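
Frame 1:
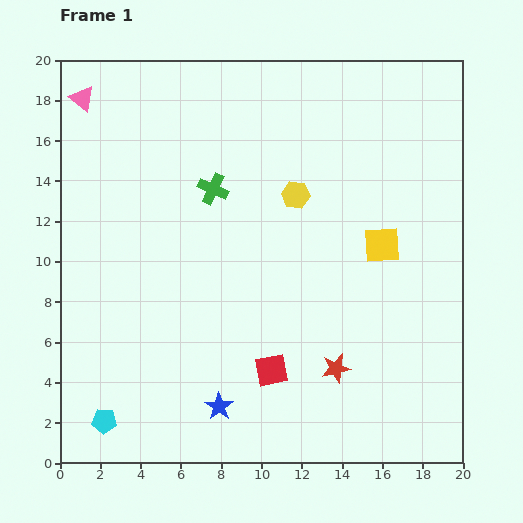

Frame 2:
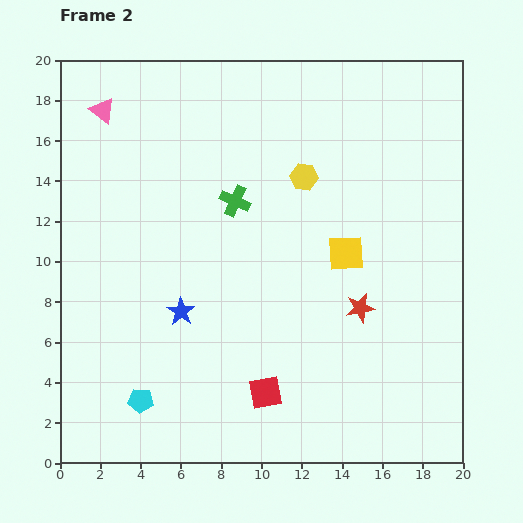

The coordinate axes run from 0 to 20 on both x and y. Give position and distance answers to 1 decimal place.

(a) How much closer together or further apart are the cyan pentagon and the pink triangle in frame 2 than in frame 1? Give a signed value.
-1.5

Distance in frame 1: 16.0. Distance in frame 2: 14.5.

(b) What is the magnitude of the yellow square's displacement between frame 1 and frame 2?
1.8

The yellow square moved from (16.0, 10.8) to (14.2, 10.4), a distance of √(1.8² + 0.4²) ≈ 1.8.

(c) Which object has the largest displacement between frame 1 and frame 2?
the blue star

(moved 5.1; next 3.2)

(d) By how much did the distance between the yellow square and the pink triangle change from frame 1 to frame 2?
-2.6

Distance in frame 1: 16.6. Distance in frame 2: 14.0.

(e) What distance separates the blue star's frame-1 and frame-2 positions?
5.1

The blue star moved from (7.9, 2.8) to (6.0, 7.5), a distance of √(1.9² + 4.7²) ≈ 5.1.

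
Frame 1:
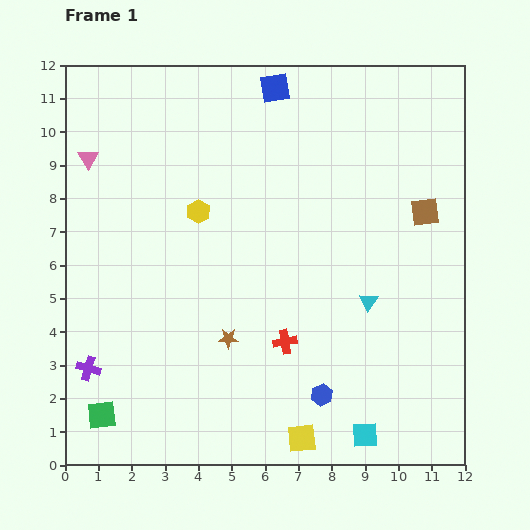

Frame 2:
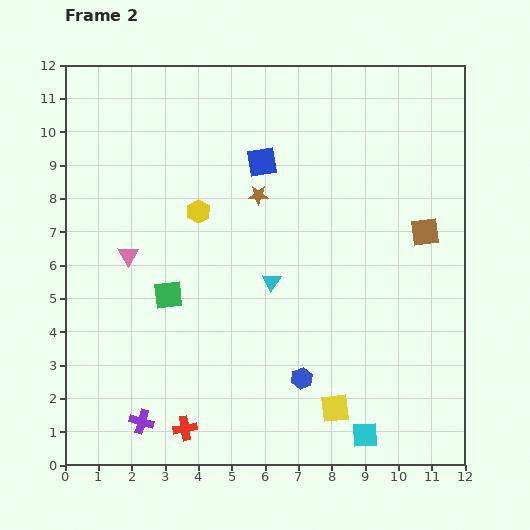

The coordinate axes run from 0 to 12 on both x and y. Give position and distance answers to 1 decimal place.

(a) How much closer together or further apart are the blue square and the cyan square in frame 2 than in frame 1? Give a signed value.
-1.9

Distance in frame 1: 10.7. Distance in frame 2: 8.8.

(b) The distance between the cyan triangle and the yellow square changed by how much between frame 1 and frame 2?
-0.4

Distance in frame 1: 4.6. Distance in frame 2: 4.2.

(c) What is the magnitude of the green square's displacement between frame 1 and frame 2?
4.1

The green square moved from (1.1, 1.5) to (3.1, 5.1), a distance of √(2.0² + 3.6²) ≈ 4.1.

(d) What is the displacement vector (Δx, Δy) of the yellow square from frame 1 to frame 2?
(1.0, 0.9)

The yellow square was at (7.1, 0.8) in frame 1 and (8.1, 1.7) in frame 2.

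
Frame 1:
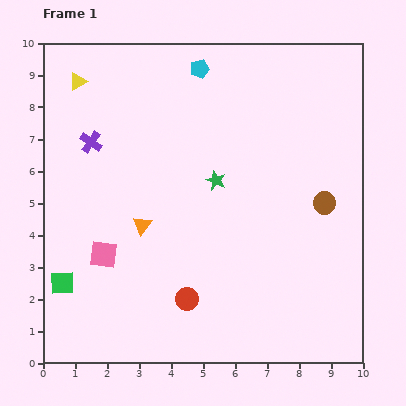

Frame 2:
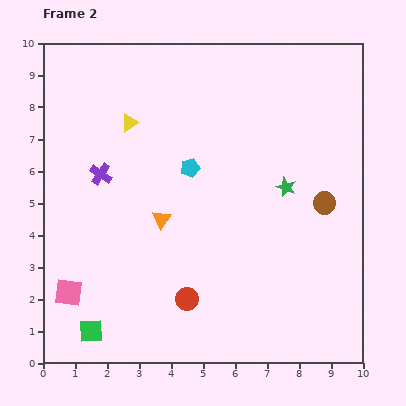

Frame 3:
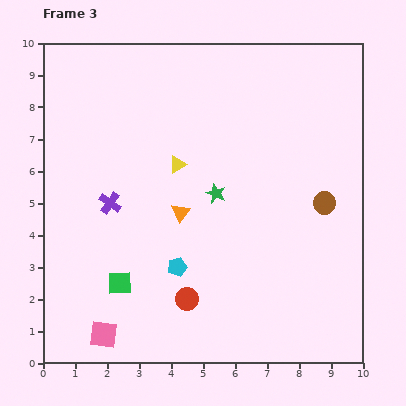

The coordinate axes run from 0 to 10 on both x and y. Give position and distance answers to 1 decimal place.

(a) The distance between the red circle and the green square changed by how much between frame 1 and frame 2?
-0.7

Distance in frame 1: 3.9. Distance in frame 2: 3.2.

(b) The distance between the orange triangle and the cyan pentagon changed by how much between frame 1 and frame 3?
-3.5

Distance in frame 1: 5.2. Distance in frame 3: 1.7.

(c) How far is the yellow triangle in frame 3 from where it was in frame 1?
4.0

The yellow triangle moved from (1.1, 8.8) to (4.2, 6.2), a distance of √(3.1² + 2.6²) ≈ 4.0.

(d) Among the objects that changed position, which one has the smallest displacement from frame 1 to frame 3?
the green star

(moved 0.4)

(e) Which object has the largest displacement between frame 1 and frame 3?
the cyan pentagon

(moved 6.2; next 4.0)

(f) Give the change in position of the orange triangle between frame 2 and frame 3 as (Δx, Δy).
(0.6, 0.2)

The orange triangle was at (3.7, 4.5) in frame 2 and (4.3, 4.7) in frame 3.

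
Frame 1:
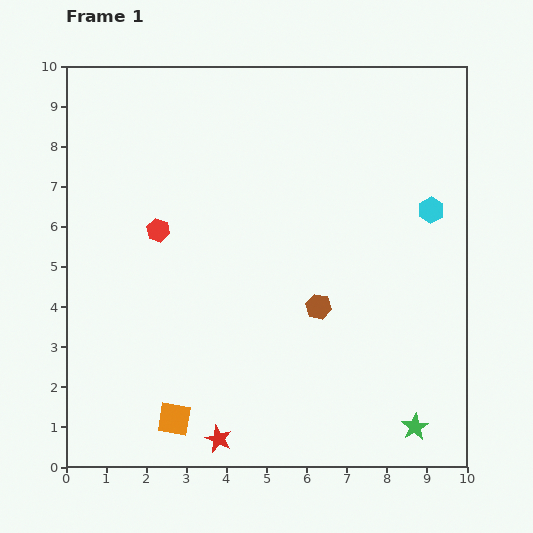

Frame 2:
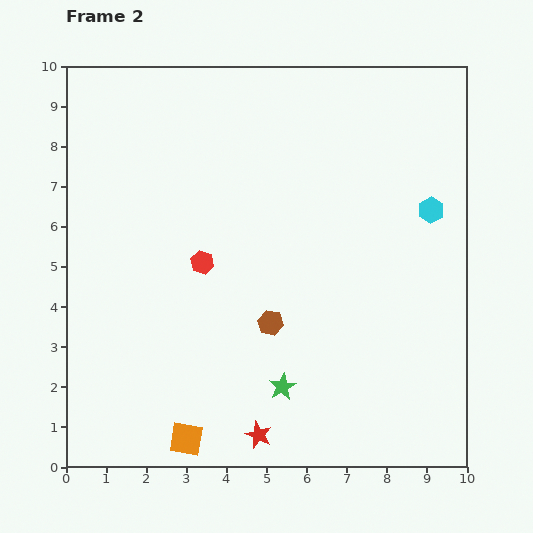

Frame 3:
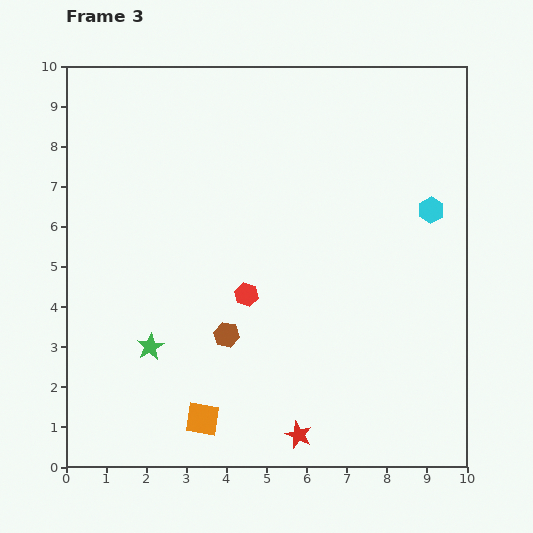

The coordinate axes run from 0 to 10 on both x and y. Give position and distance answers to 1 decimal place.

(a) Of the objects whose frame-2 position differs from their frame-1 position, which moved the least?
the orange square

(moved 0.6)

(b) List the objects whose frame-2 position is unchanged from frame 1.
the cyan hexagon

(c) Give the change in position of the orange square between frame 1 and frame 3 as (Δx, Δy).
(0.7, 0.0)

The orange square was at (2.7, 1.2) in frame 1 and (3.4, 1.2) in frame 3.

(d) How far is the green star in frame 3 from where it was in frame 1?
6.9

The green star moved from (8.7, 1.0) to (2.1, 3.0), a distance of √(6.6² + 2.0²) ≈ 6.9.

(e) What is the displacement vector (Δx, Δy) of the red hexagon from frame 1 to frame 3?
(2.2, -1.6)

The red hexagon was at (2.3, 5.9) in frame 1 and (4.5, 4.3) in frame 3.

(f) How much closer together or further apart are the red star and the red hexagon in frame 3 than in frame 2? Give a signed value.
-0.8

Distance in frame 2: 4.5. Distance in frame 3: 3.7.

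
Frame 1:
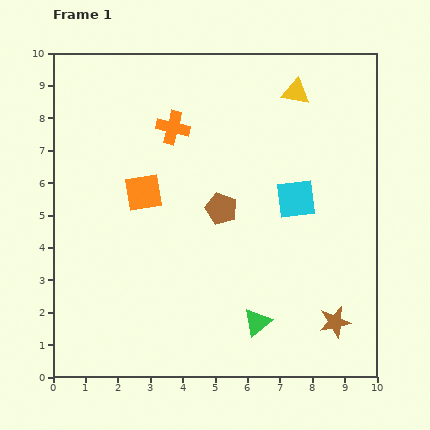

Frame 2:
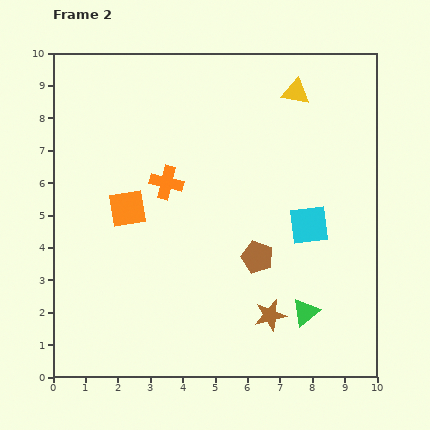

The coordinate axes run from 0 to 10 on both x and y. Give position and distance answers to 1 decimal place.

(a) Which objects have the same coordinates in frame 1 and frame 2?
the yellow triangle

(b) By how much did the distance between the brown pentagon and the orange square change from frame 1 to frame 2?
+1.8

Distance in frame 1: 2.5. Distance in frame 2: 4.3.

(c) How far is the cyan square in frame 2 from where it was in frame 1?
0.9

The cyan square moved from (7.5, 5.5) to (7.9, 4.7), a distance of √(0.4² + 0.8²) ≈ 0.9.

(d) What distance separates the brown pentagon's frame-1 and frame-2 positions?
1.9

The brown pentagon moved from (5.2, 5.2) to (6.3, 3.7), a distance of √(1.1² + 1.5²) ≈ 1.9.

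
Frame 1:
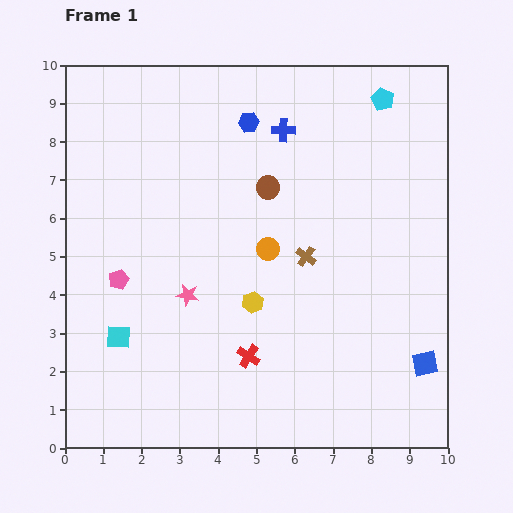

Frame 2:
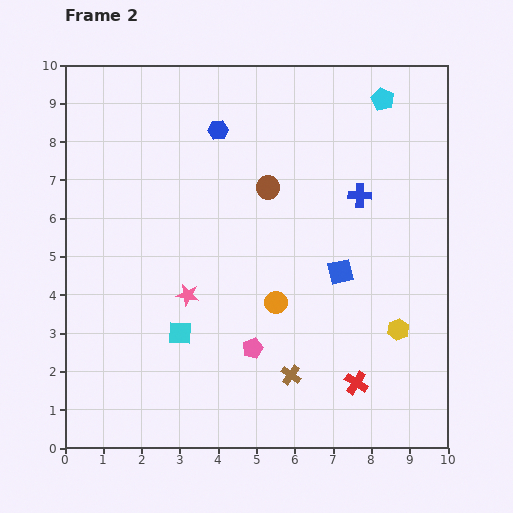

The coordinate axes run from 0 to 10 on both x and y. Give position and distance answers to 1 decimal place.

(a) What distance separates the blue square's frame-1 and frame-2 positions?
3.3

The blue square moved from (9.4, 2.2) to (7.2, 4.6), a distance of √(2.2² + 2.4²) ≈ 3.3.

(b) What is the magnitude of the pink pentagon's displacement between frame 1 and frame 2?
3.9

The pink pentagon moved from (1.4, 4.4) to (4.9, 2.6), a distance of √(3.5² + 1.8²) ≈ 3.9.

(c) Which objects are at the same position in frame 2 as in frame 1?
the pink star, the brown circle, the cyan pentagon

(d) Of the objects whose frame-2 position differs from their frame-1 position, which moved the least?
the blue hexagon

(moved 0.8)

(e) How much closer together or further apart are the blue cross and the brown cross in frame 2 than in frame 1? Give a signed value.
+1.6

Distance in frame 1: 3.4. Distance in frame 2: 5.0.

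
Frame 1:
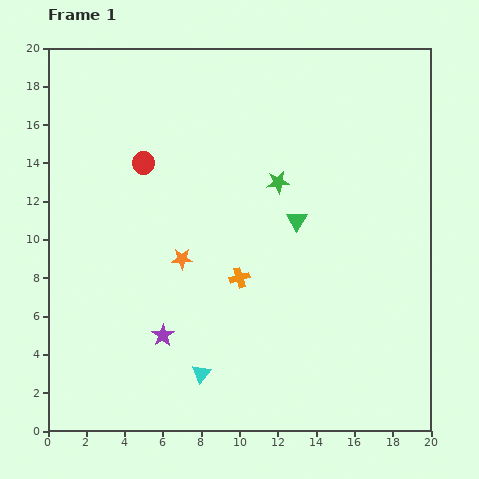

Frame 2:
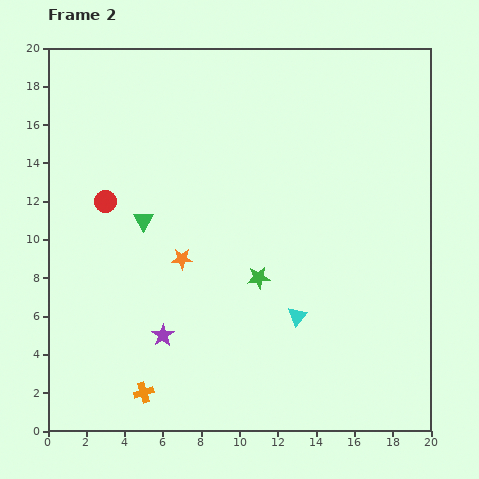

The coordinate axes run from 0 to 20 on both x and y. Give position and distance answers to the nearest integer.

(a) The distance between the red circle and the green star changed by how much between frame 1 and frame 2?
+2

Distance in frame 1: 7. Distance in frame 2: 9.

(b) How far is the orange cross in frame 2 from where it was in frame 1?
8

The orange cross moved from (10, 8) to (5, 2), a distance of √(5² + 6²) ≈ 8.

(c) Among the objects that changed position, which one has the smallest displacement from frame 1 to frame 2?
the red circle

(moved 3)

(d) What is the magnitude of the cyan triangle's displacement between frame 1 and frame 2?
6

The cyan triangle moved from (8, 3) to (13, 6), a distance of √(5² + 3²) ≈ 6.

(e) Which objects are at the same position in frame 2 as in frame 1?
the purple star, the orange star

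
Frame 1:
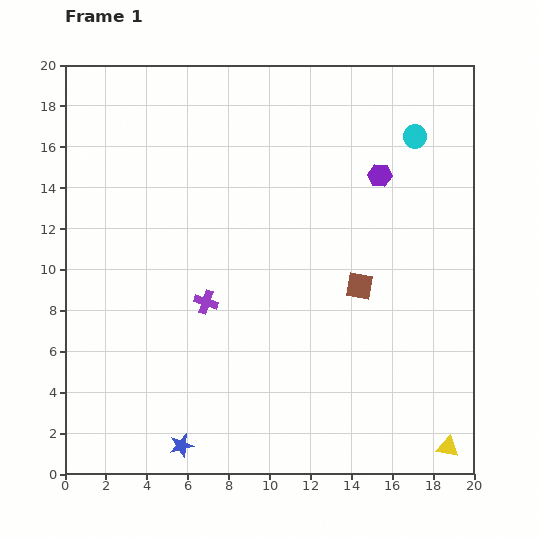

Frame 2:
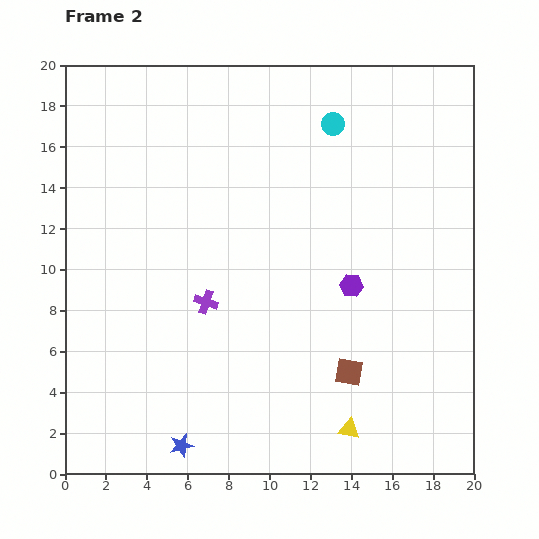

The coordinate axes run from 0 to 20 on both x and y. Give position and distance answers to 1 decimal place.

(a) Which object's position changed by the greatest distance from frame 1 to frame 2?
the purple hexagon

(moved 5.6; next 4.9)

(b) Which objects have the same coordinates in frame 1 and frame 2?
the blue star, the purple cross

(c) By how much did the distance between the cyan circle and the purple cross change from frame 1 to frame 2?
-2.3

Distance in frame 1: 13.0. Distance in frame 2: 10.7.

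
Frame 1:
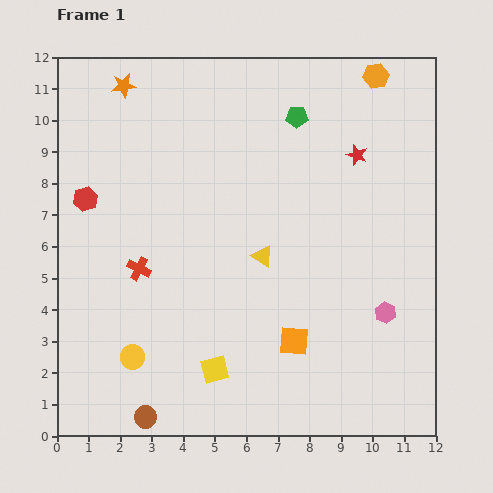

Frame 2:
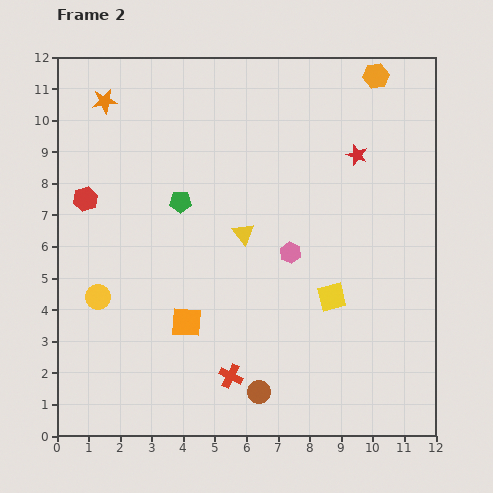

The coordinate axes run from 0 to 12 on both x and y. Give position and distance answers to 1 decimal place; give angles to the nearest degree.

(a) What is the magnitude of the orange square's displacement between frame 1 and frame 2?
3.5

The orange square moved from (7.5, 3.0) to (4.1, 3.6), a distance of √(3.4² + 0.6²) ≈ 3.5.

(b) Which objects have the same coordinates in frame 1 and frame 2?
the red star, the orange hexagon, the red hexagon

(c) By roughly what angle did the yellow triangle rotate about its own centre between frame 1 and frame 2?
19° clockwise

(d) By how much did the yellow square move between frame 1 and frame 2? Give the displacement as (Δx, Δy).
(3.7, 2.3)

The yellow square was at (5.0, 2.1) in frame 1 and (8.7, 4.4) in frame 2.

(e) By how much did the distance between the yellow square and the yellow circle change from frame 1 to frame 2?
+4.8

Distance in frame 1: 2.6. Distance in frame 2: 7.4.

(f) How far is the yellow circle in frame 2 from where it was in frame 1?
2.2

The yellow circle moved from (2.4, 2.5) to (1.3, 4.4), a distance of √(1.1² + 1.9²) ≈ 2.2.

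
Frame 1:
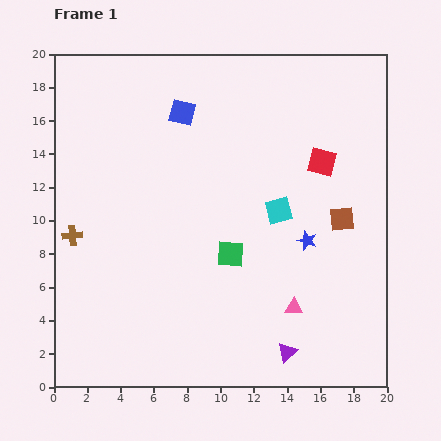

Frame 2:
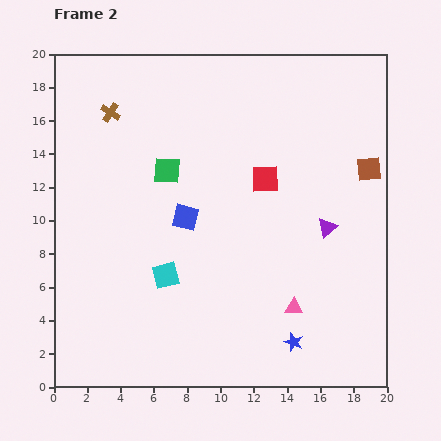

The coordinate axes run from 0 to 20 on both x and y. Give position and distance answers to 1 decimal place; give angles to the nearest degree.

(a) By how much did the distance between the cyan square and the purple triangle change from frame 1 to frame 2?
+1.6

Distance in frame 1: 8.5. Distance in frame 2: 10.1.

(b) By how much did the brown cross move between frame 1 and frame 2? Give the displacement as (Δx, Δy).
(2.3, 7.4)

The brown cross was at (1.1, 9.1) in frame 1 and (3.4, 16.5) in frame 2.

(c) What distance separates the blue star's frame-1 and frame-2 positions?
6.2

The blue star moved from (15.2, 8.8) to (14.4, 2.7), a distance of √(0.8² + 6.1²) ≈ 6.2.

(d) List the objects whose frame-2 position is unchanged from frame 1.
the pink triangle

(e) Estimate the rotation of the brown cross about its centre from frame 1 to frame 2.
36° clockwise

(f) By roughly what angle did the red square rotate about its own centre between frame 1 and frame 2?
16° counter-clockwise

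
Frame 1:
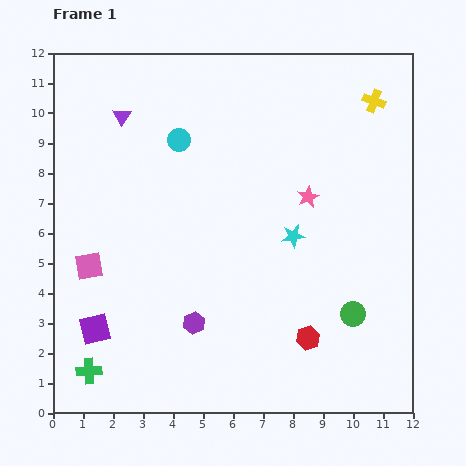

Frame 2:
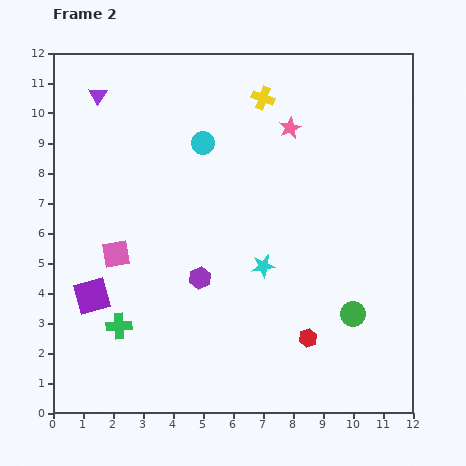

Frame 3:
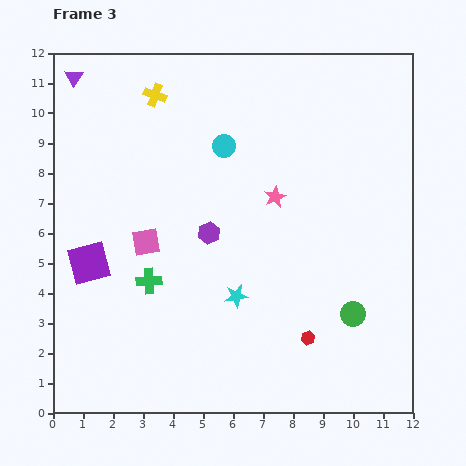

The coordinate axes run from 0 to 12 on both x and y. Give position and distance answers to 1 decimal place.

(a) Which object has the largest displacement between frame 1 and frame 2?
the yellow cross

(moved 3.7; next 2.4)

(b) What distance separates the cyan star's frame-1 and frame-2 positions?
1.4

The cyan star moved from (8.0, 5.9) to (7.0, 4.9), a distance of √(1.0² + 1.0²) ≈ 1.4.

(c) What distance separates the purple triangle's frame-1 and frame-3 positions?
2.1

The purple triangle moved from (2.3, 9.9) to (0.7, 11.2), a distance of √(1.6² + 1.3²) ≈ 2.1.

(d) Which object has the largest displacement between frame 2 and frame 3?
the yellow cross

(moved 3.6; next 2.4)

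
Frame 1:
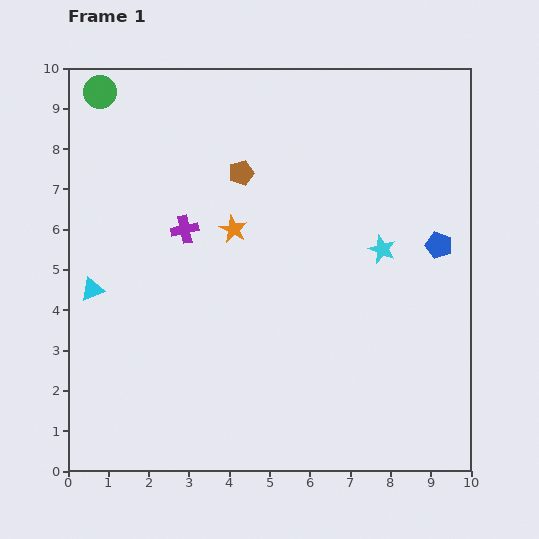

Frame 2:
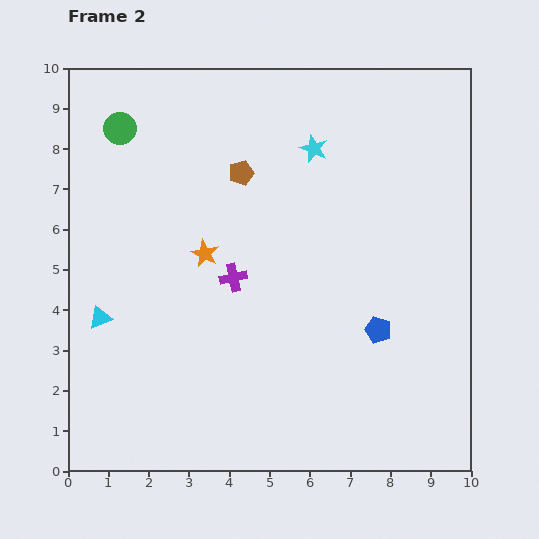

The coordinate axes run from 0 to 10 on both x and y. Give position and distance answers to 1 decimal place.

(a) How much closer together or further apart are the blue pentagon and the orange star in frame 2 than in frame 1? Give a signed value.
-0.4

Distance in frame 1: 5.1. Distance in frame 2: 4.7.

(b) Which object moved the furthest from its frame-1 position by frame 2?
the cyan star

(moved 3.0; next 2.6)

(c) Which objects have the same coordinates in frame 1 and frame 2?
the brown pentagon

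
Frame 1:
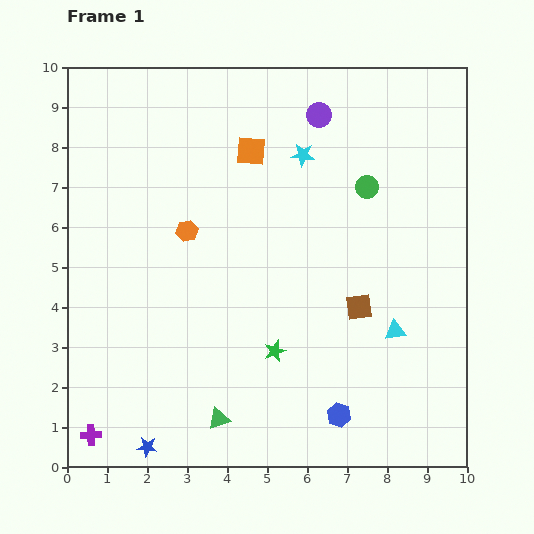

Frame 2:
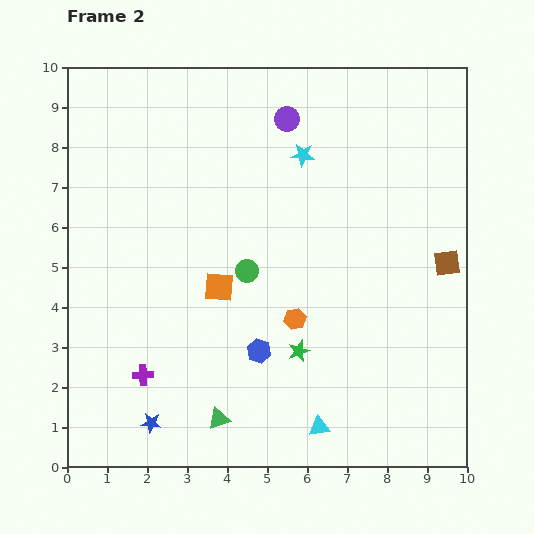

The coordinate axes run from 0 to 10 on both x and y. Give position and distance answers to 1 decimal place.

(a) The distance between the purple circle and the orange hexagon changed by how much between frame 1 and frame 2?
+0.6

Distance in frame 1: 4.4. Distance in frame 2: 5.0.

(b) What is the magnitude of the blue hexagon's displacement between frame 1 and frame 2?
2.6

The blue hexagon moved from (6.8, 1.3) to (4.8, 2.9), a distance of √(2.0² + 1.6²) ≈ 2.6.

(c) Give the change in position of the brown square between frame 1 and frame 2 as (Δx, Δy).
(2.2, 1.1)

The brown square was at (7.3, 4.0) in frame 1 and (9.5, 5.1) in frame 2.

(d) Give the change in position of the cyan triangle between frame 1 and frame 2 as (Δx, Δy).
(-1.9, -2.4)

The cyan triangle was at (8.2, 3.4) in frame 1 and (6.3, 1.0) in frame 2.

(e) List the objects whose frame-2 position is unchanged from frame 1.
the green triangle, the cyan star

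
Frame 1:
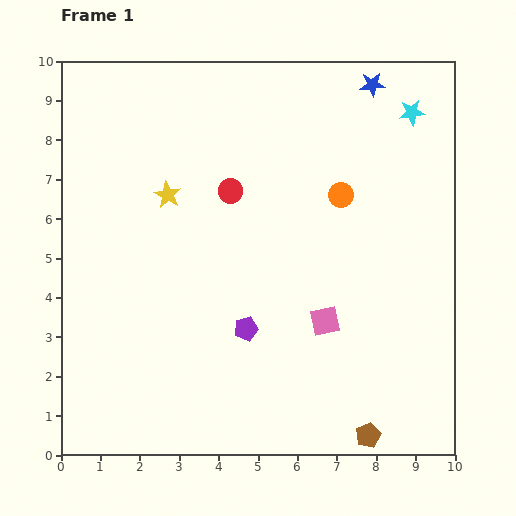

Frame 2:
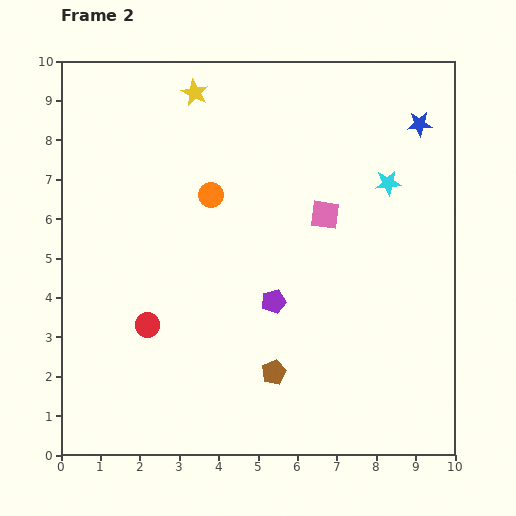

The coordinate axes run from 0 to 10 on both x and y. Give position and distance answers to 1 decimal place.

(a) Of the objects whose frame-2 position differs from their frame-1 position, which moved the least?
the purple pentagon

(moved 1.0)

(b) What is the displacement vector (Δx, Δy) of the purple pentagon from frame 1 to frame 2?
(0.7, 0.7)

The purple pentagon was at (4.7, 3.2) in frame 1 and (5.4, 3.9) in frame 2.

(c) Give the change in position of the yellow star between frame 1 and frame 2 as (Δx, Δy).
(0.7, 2.6)

The yellow star was at (2.7, 6.6) in frame 1 and (3.4, 9.2) in frame 2.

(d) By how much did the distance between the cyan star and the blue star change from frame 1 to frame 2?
+0.5

Distance in frame 1: 1.2. Distance in frame 2: 1.7.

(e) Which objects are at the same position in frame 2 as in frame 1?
none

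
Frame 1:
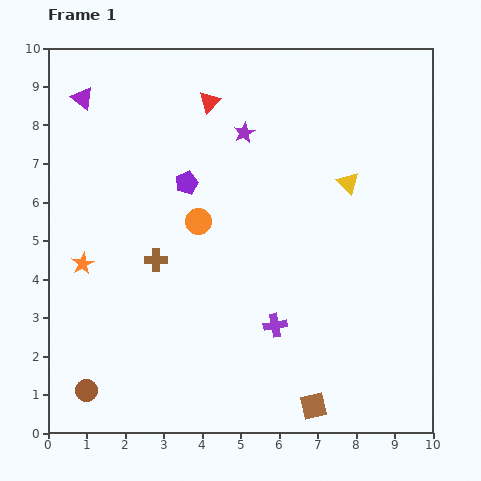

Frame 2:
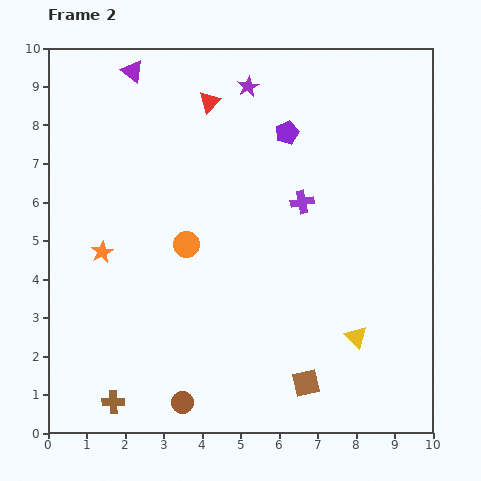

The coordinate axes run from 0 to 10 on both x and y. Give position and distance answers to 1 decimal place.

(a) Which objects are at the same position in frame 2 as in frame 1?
the red triangle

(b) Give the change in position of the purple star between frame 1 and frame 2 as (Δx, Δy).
(0.1, 1.2)

The purple star was at (5.1, 7.8) in frame 1 and (5.2, 9.0) in frame 2.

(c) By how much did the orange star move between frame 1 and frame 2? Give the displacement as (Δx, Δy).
(0.5, 0.3)

The orange star was at (0.9, 4.4) in frame 1 and (1.4, 4.7) in frame 2.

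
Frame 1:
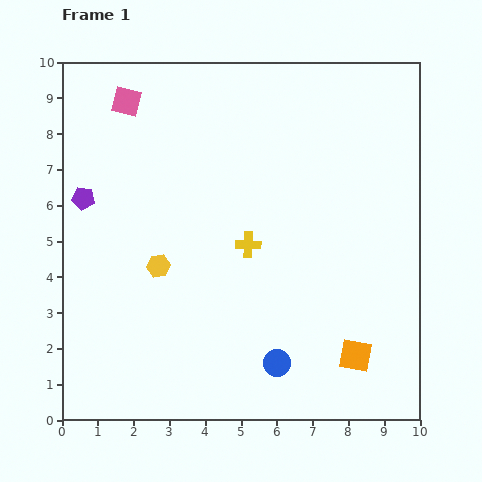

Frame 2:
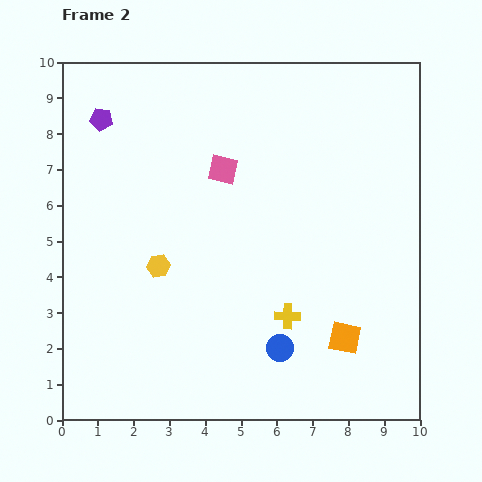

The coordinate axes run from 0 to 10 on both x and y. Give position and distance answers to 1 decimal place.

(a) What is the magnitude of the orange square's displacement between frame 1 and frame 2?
0.6

The orange square moved from (8.2, 1.8) to (7.9, 2.3), a distance of √(0.3² + 0.5²) ≈ 0.6.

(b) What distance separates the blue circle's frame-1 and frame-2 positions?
0.4

The blue circle moved from (6.0, 1.6) to (6.1, 2.0), a distance of √(0.1² + 0.4²) ≈ 0.4.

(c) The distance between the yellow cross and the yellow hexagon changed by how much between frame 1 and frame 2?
+1.3

Distance in frame 1: 2.6. Distance in frame 2: 3.9.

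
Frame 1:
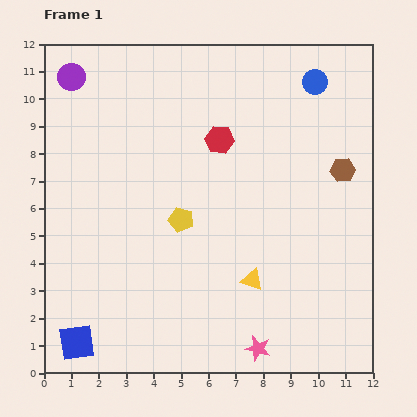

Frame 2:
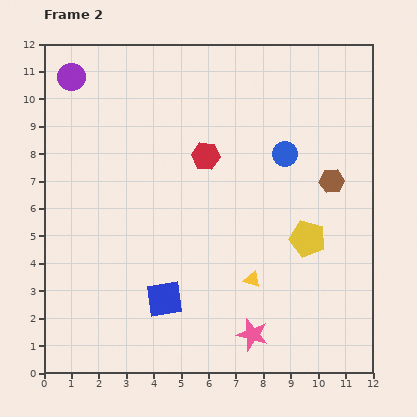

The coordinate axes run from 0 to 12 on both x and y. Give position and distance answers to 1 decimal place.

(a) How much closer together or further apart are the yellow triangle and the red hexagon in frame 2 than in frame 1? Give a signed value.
-0.4

Distance in frame 1: 5.2. Distance in frame 2: 4.8.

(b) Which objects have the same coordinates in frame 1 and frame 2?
the purple circle, the yellow triangle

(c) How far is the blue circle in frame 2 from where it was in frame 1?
2.8

The blue circle moved from (9.9, 10.6) to (8.8, 8.0), a distance of √(1.1² + 2.6²) ≈ 2.8.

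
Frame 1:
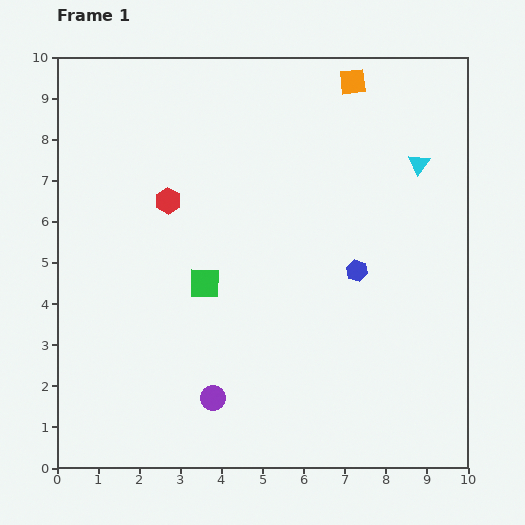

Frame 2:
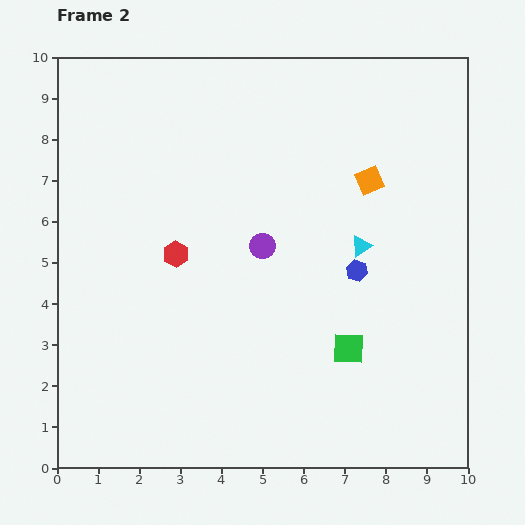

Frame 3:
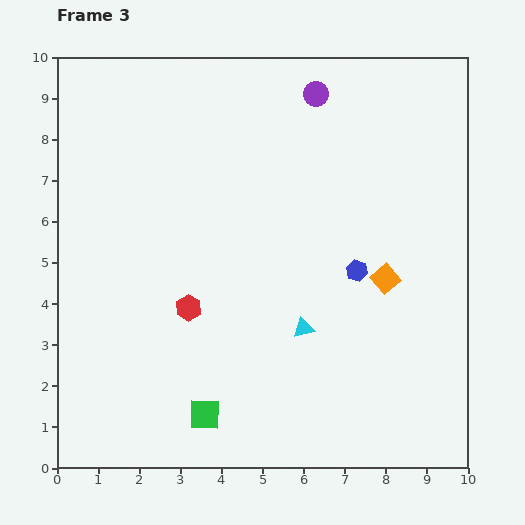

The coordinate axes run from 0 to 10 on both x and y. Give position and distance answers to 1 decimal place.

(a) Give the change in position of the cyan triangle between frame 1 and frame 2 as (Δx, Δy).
(-1.4, -2.0)

The cyan triangle was at (8.8, 7.4) in frame 1 and (7.4, 5.4) in frame 2.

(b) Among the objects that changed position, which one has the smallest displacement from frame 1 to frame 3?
the red hexagon

(moved 2.6)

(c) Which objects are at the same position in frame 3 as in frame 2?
the blue hexagon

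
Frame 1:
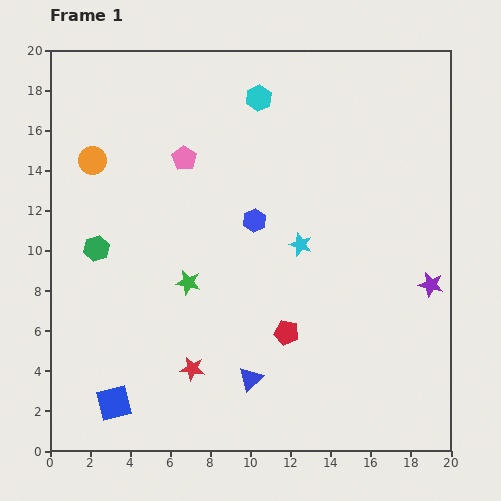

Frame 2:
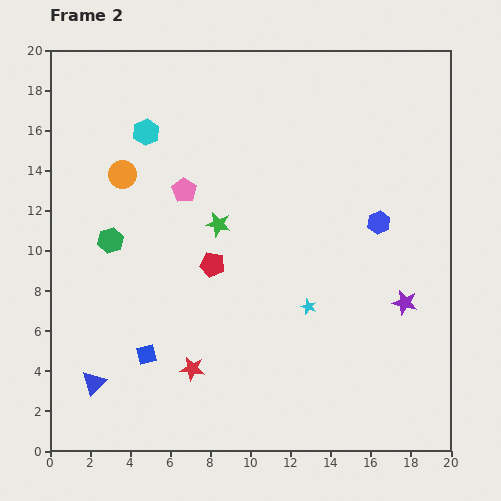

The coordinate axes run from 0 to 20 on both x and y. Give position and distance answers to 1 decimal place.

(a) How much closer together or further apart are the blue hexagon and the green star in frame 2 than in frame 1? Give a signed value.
+3.5

Distance in frame 1: 4.5. Distance in frame 2: 8.0.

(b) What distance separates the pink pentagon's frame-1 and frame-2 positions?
1.6

The pink pentagon moved from (6.7, 14.6) to (6.7, 13.0), a distance of √(0.0² + 1.6²) ≈ 1.6.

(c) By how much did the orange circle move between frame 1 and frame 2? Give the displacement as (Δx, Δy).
(1.5, -0.7)

The orange circle was at (2.1, 14.5) in frame 1 and (3.6, 13.8) in frame 2.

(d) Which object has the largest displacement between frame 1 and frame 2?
the blue triangle

(moved 7.8; next 6.2)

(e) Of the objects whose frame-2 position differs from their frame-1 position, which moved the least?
the green hexagon

(moved 0.8)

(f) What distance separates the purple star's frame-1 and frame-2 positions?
1.6

The purple star moved from (19.0, 8.3) to (17.7, 7.4), a distance of √(1.3² + 0.9²) ≈ 1.6.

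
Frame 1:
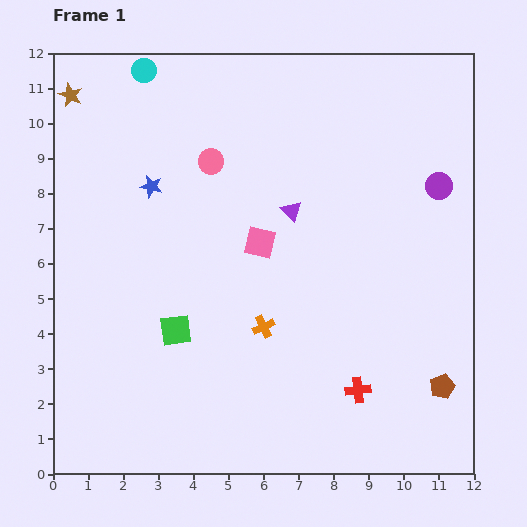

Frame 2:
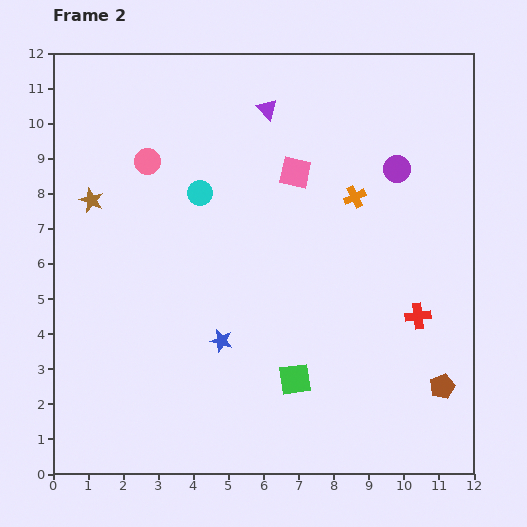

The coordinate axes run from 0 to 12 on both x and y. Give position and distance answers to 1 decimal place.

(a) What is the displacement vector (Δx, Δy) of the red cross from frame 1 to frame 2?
(1.7, 2.1)

The red cross was at (8.7, 2.4) in frame 1 and (10.4, 4.5) in frame 2.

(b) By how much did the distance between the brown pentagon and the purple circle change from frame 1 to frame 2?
+0.6

Distance in frame 1: 5.7. Distance in frame 2: 6.3.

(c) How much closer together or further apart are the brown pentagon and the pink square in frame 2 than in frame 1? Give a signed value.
+0.8

Distance in frame 1: 6.6. Distance in frame 2: 7.4.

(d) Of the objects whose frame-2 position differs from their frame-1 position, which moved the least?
the purple circle

(moved 1.3)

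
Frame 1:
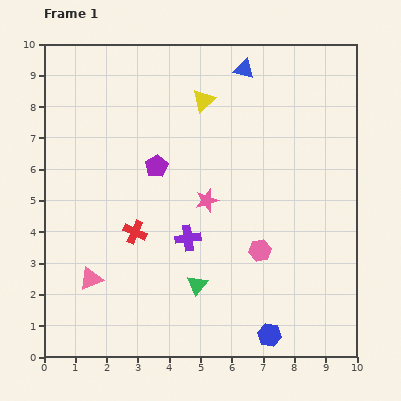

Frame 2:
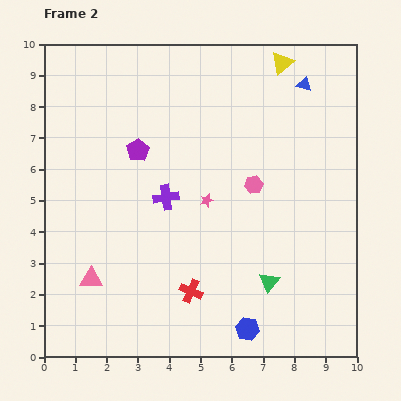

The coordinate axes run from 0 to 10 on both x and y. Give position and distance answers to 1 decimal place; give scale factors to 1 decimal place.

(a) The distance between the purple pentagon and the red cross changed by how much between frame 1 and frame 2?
+2.6

Distance in frame 1: 2.2. Distance in frame 2: 4.8.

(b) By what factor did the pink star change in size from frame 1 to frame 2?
0.6×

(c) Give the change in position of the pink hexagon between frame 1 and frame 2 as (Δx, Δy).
(-0.2, 2.1)

The pink hexagon was at (6.9, 3.4) in frame 1 and (6.7, 5.5) in frame 2.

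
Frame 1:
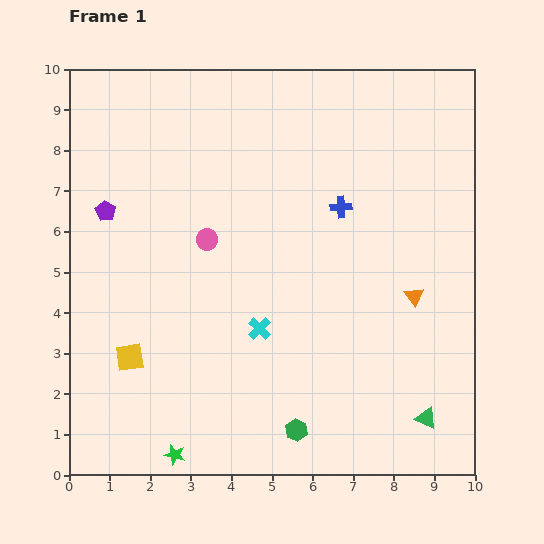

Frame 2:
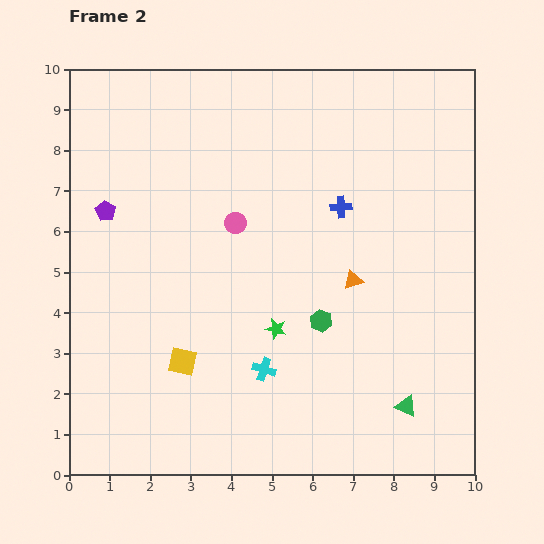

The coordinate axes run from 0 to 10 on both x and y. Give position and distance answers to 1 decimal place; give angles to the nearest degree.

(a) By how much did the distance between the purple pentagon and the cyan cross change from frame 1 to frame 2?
+0.7

Distance in frame 1: 4.8. Distance in frame 2: 5.5.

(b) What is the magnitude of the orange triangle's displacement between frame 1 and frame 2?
1.6

The orange triangle moved from (8.5, 4.4) to (7.0, 4.8), a distance of √(1.5² + 0.4²) ≈ 1.6.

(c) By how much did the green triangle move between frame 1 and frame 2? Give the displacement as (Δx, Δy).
(-0.5, 0.3)

The green triangle was at (8.8, 1.4) in frame 1 and (8.3, 1.7) in frame 2.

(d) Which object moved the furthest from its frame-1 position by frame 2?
the green star

(moved 4.0; next 2.8)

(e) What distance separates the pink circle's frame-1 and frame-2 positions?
0.8

The pink circle moved from (3.4, 5.8) to (4.1, 6.2), a distance of √(0.7² + 0.4²) ≈ 0.8.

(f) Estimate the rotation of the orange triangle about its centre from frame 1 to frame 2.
45° clockwise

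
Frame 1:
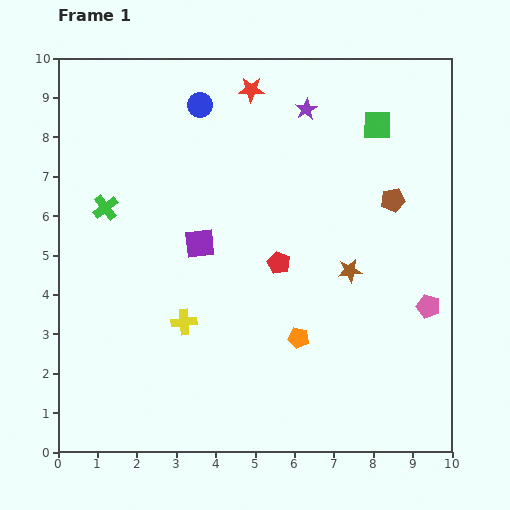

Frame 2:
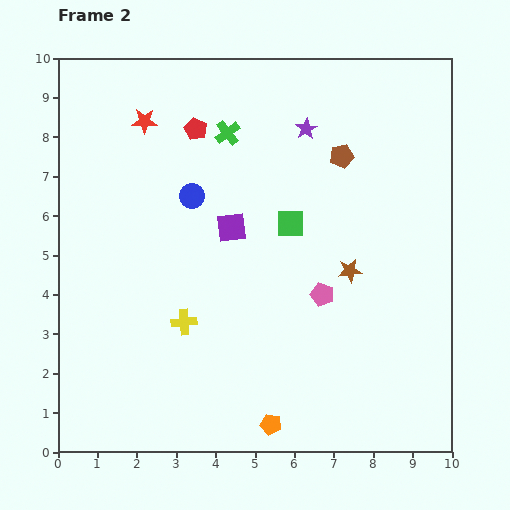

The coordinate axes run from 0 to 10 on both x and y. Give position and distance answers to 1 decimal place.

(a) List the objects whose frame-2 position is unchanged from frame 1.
the yellow cross, the brown star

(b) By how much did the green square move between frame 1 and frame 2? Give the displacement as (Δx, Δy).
(-2.2, -2.5)

The green square was at (8.1, 8.3) in frame 1 and (5.9, 5.8) in frame 2.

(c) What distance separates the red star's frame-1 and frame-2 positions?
2.8

The red star moved from (4.9, 9.2) to (2.2, 8.4), a distance of √(2.7² + 0.8²) ≈ 2.8.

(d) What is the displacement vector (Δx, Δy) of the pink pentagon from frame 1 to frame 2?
(-2.7, 0.3)

The pink pentagon was at (9.4, 3.7) in frame 1 and (6.7, 4.0) in frame 2.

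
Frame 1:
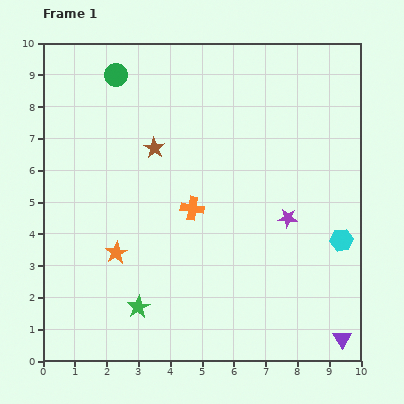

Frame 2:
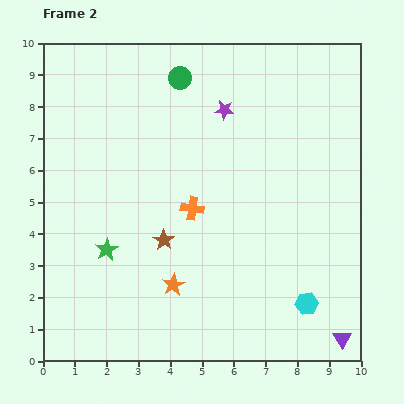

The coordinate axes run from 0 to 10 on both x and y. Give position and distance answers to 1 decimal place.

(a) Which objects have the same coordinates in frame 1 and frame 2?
the orange cross, the purple triangle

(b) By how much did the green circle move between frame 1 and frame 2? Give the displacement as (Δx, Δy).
(2.0, -0.1)

The green circle was at (2.3, 9.0) in frame 1 and (4.3, 8.9) in frame 2.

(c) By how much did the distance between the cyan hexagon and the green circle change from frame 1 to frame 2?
-0.7

Distance in frame 1: 8.8. Distance in frame 2: 8.1.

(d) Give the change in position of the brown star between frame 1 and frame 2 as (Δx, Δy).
(0.3, -2.9)

The brown star was at (3.5, 6.7) in frame 1 and (3.8, 3.8) in frame 2.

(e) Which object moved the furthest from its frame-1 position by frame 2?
the purple star

(moved 3.9; next 2.9)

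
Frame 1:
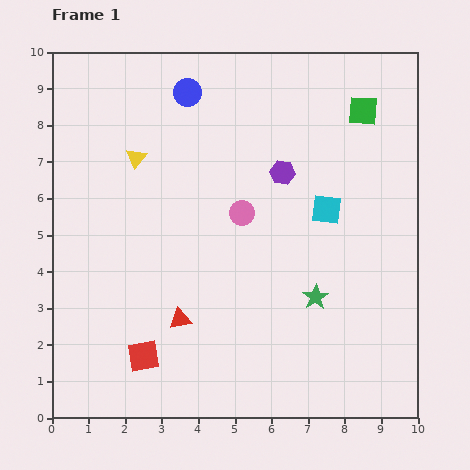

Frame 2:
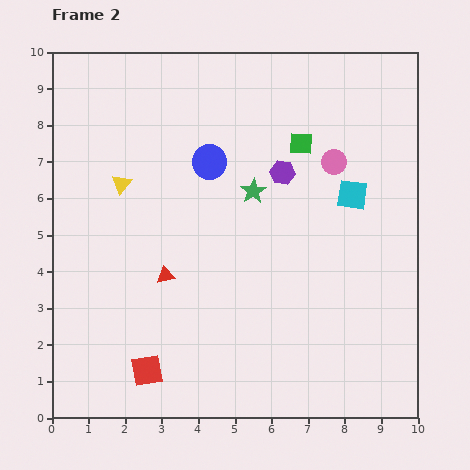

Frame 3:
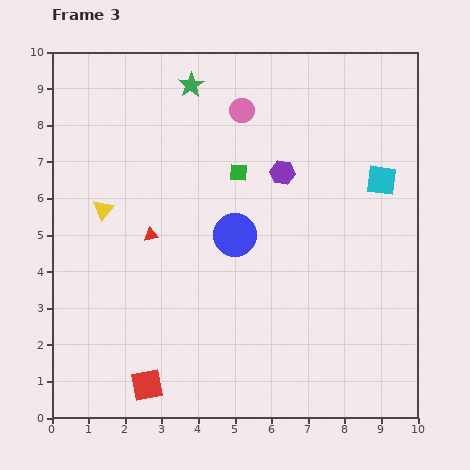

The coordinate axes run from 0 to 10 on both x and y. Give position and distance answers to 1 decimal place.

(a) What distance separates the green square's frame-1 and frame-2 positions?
1.9

The green square moved from (8.5, 8.4) to (6.8, 7.5), a distance of √(1.7² + 0.9²) ≈ 1.9.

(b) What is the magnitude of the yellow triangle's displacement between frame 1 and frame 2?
0.8

The yellow triangle moved from (2.3, 7.1) to (1.9, 6.4), a distance of √(0.4² + 0.7²) ≈ 0.8.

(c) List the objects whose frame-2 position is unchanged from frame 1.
the purple hexagon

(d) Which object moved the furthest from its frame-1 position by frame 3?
the green star

(moved 6.7; next 4.1)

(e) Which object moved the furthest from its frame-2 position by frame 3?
the green star

(moved 3.4; next 2.9)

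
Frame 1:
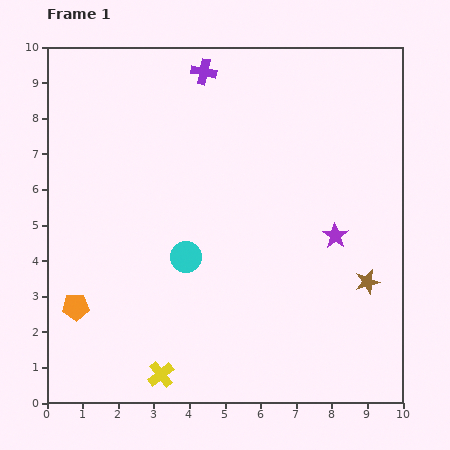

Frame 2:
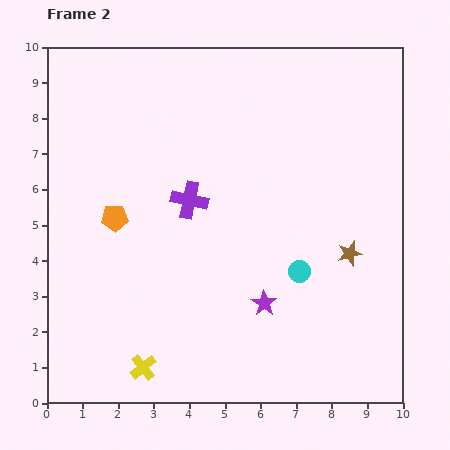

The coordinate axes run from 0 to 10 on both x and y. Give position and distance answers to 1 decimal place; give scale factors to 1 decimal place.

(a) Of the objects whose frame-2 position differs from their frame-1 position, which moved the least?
the yellow cross

(moved 0.5)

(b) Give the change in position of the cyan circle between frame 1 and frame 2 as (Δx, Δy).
(3.2, -0.4)

The cyan circle was at (3.9, 4.1) in frame 1 and (7.1, 3.7) in frame 2.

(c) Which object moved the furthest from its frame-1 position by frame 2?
the purple cross

(moved 3.6; next 3.2)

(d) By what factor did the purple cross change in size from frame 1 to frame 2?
1.5×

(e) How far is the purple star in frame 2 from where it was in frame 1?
2.8

The purple star moved from (8.1, 4.7) to (6.1, 2.8), a distance of √(2.0² + 1.9²) ≈ 2.8.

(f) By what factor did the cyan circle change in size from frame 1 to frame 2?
0.7×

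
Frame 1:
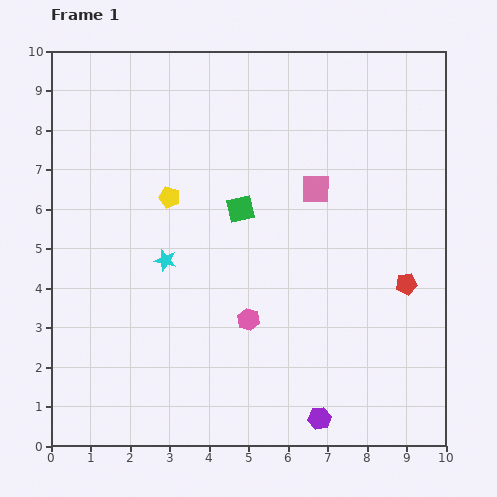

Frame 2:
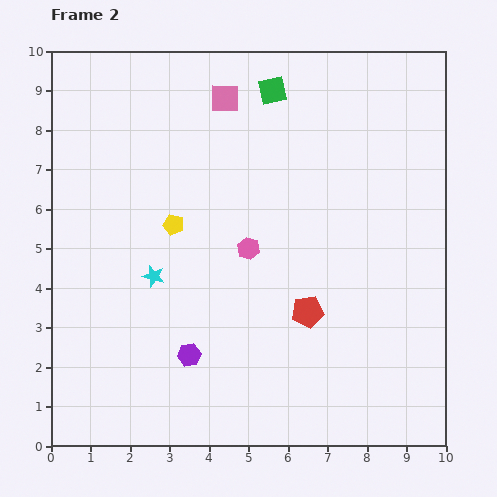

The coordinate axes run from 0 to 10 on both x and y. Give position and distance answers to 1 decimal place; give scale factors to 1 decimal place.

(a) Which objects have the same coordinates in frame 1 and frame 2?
none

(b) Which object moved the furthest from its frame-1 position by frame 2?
the purple hexagon

(moved 3.7; next 3.3)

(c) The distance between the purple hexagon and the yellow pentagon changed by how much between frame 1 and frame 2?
-3.5

Distance in frame 1: 6.8. Distance in frame 2: 3.3.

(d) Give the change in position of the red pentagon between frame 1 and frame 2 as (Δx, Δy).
(-2.5, -0.7)

The red pentagon was at (9.0, 4.1) in frame 1 and (6.5, 3.4) in frame 2.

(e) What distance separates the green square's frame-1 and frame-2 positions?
3.1

The green square moved from (4.8, 6.0) to (5.6, 9.0), a distance of √(0.8² + 3.0²) ≈ 3.1.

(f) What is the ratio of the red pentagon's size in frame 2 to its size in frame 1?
1.5×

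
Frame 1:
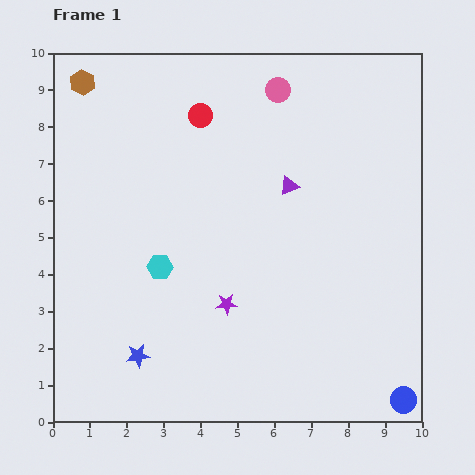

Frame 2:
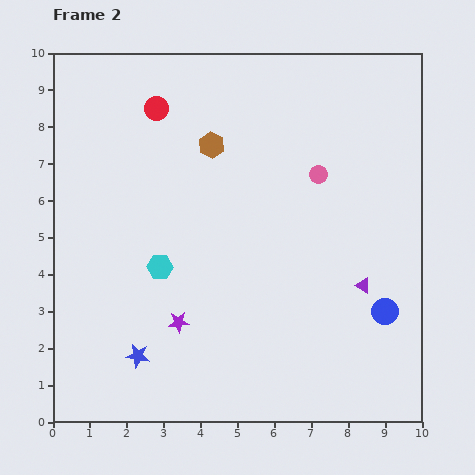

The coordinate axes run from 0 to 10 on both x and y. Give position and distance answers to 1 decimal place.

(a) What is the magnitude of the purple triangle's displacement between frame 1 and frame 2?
3.4

The purple triangle moved from (6.4, 6.4) to (8.4, 3.7), a distance of √(2.0² + 2.7²) ≈ 3.4.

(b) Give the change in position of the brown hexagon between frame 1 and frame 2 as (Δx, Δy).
(3.5, -1.7)

The brown hexagon was at (0.8, 9.2) in frame 1 and (4.3, 7.5) in frame 2.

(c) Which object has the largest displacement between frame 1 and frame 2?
the brown hexagon

(moved 3.9; next 3.4)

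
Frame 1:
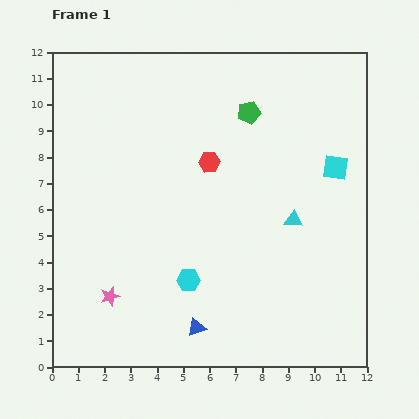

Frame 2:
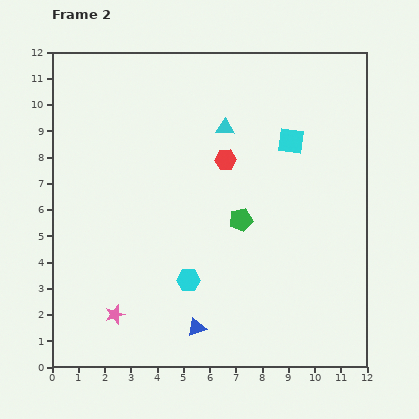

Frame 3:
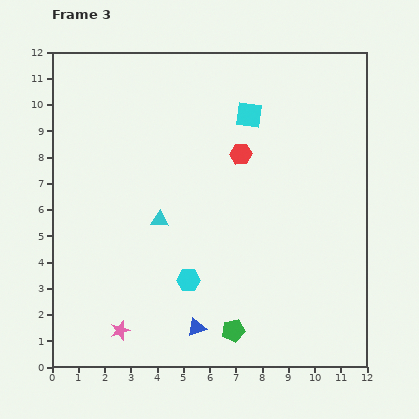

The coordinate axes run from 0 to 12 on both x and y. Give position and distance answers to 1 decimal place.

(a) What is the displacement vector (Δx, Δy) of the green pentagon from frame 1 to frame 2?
(-0.3, -4.1)

The green pentagon was at (7.5, 9.7) in frame 1 and (7.2, 5.6) in frame 2.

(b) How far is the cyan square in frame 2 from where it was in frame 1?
2.0

The cyan square moved from (10.8, 7.6) to (9.1, 8.6), a distance of √(1.7² + 1.0²) ≈ 2.0.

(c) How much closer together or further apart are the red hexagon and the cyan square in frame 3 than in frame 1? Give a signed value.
-3.3

Distance in frame 1: 4.8. Distance in frame 3: 1.5.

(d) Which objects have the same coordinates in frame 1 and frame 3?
the cyan hexagon, the blue triangle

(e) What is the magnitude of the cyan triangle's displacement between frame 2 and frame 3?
4.3

The cyan triangle moved from (6.6, 9.1) to (4.1, 5.6), a distance of √(2.5² + 3.5²) ≈ 4.3.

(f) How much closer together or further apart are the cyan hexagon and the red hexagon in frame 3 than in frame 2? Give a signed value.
+0.4

Distance in frame 2: 4.8. Distance in frame 3: 5.2.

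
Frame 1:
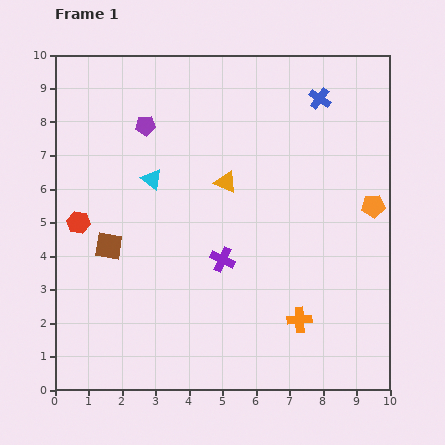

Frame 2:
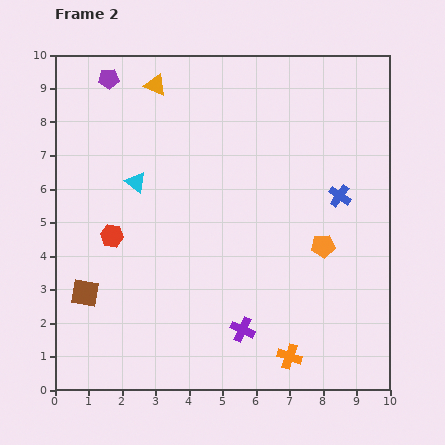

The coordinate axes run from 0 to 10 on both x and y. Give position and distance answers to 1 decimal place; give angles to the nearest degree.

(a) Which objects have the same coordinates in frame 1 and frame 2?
none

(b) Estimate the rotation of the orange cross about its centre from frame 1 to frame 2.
22° clockwise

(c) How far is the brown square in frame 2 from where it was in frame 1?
1.6

The brown square moved from (1.6, 4.3) to (0.9, 2.9), a distance of √(0.7² + 1.4²) ≈ 1.6.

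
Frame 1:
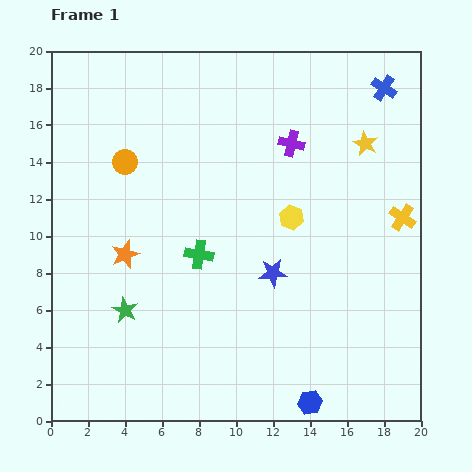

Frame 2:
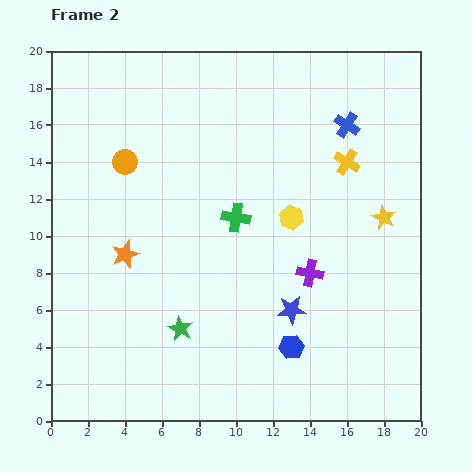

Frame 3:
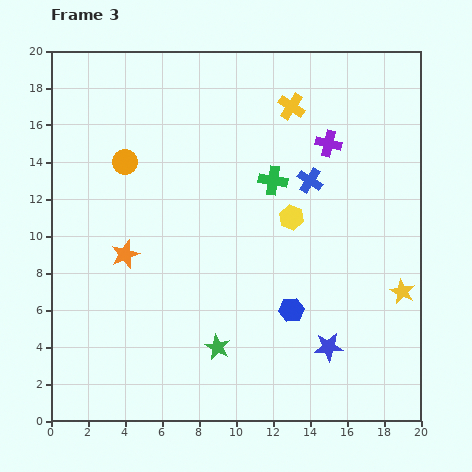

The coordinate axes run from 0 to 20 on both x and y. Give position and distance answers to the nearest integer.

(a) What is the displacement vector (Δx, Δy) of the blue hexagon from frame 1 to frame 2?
(-1, 3)

The blue hexagon was at (14, 1) in frame 1 and (13, 4) in frame 2.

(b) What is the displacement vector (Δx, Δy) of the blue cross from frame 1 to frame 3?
(-4, -5)

The blue cross was at (18, 18) in frame 1 and (14, 13) in frame 3.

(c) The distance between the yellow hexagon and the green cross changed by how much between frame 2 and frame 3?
-1

Distance in frame 2: 3. Distance in frame 3: 2.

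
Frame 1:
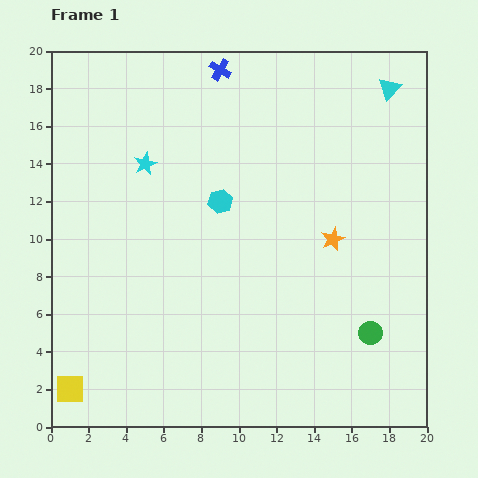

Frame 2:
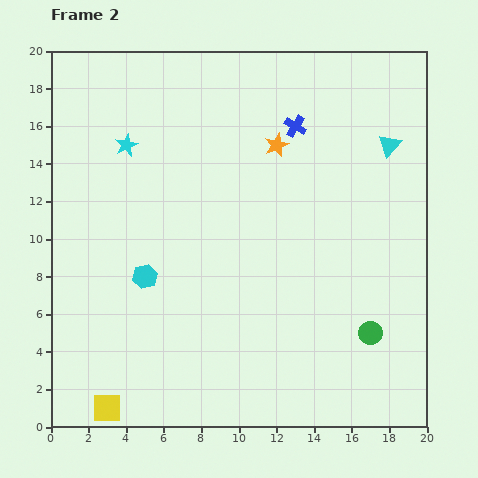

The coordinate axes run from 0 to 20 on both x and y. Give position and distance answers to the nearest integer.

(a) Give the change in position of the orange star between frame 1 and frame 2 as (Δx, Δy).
(-3, 5)

The orange star was at (15, 10) in frame 1 and (12, 15) in frame 2.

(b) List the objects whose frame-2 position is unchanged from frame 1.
the green circle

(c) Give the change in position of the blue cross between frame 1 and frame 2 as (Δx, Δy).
(4, -3)

The blue cross was at (9, 19) in frame 1 and (13, 16) in frame 2.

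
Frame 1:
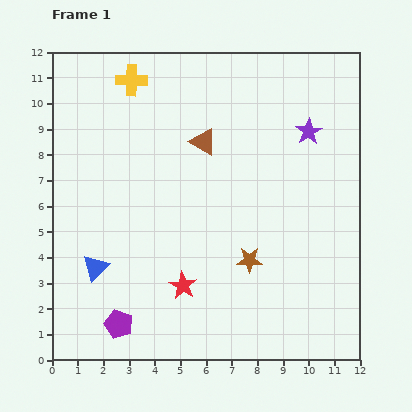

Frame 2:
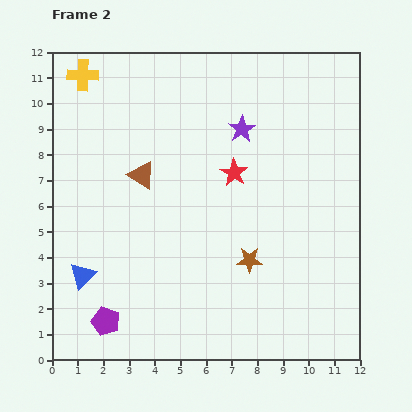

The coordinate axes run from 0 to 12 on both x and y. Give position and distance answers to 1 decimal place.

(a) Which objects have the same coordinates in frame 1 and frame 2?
the brown star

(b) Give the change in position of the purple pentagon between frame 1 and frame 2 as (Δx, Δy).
(-0.5, 0.1)

The purple pentagon was at (2.6, 1.4) in frame 1 and (2.1, 1.5) in frame 2.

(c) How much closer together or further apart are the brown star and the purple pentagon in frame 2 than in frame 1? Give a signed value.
+0.4

Distance in frame 1: 5.7. Distance in frame 2: 6.1.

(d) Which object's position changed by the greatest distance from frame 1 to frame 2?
the red star

(moved 4.8; next 2.7)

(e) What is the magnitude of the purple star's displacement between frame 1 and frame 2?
2.6

The purple star moved from (10.0, 8.9) to (7.4, 9.0), a distance of √(2.6² + 0.1²) ≈ 2.6.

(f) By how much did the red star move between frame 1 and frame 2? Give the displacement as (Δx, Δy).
(2.0, 4.4)

The red star was at (5.1, 2.9) in frame 1 and (7.1, 7.3) in frame 2.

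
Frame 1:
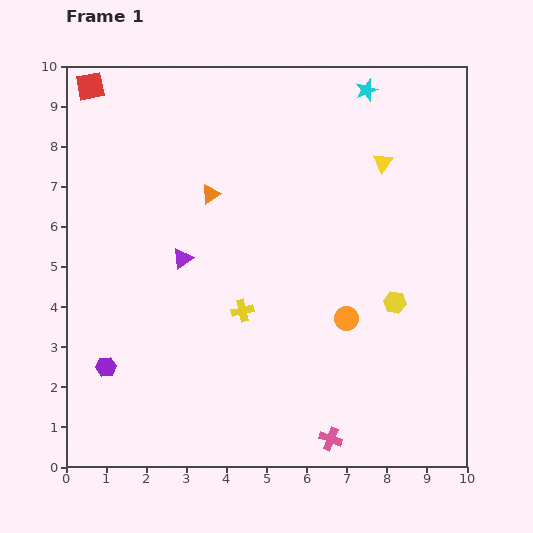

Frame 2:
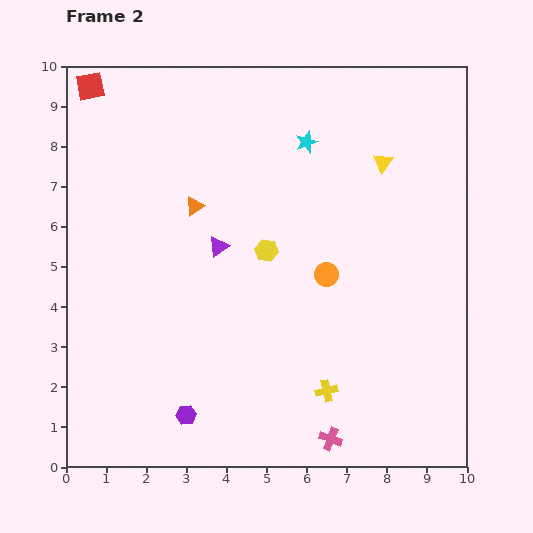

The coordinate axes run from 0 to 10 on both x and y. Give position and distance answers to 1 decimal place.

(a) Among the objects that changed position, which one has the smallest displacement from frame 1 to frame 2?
the orange triangle

(moved 0.5)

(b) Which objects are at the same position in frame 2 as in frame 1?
the pink cross, the red square, the yellow triangle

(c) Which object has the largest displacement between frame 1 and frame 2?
the yellow hexagon

(moved 3.5; next 2.9)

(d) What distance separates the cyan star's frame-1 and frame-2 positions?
2.0

The cyan star moved from (7.5, 9.4) to (6.0, 8.1), a distance of √(1.5² + 1.3²) ≈ 2.0.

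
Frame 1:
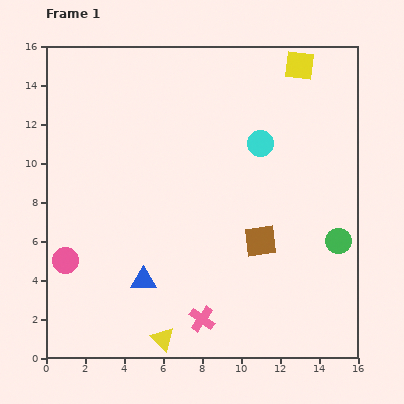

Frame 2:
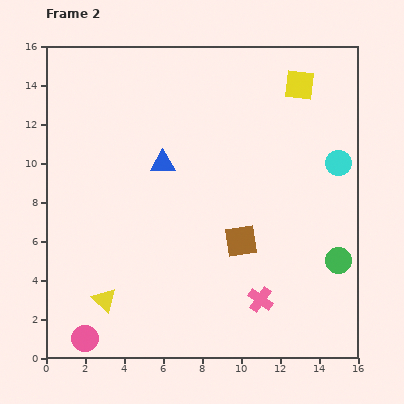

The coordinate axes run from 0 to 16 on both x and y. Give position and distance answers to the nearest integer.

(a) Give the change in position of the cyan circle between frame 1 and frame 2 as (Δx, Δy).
(4, -1)

The cyan circle was at (11, 11) in frame 1 and (15, 10) in frame 2.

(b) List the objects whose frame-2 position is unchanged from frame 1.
none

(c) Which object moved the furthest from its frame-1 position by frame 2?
the blue triangle

(moved 6; next 4)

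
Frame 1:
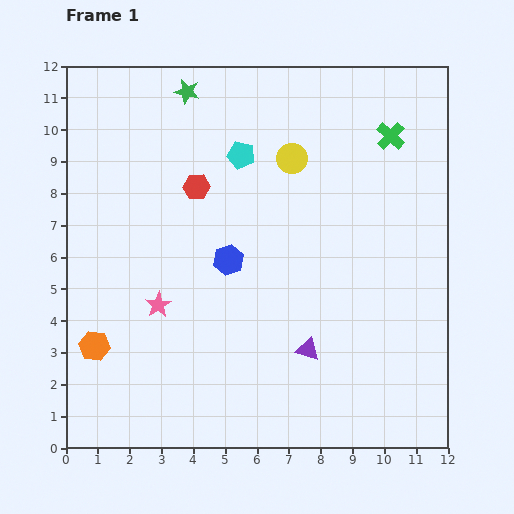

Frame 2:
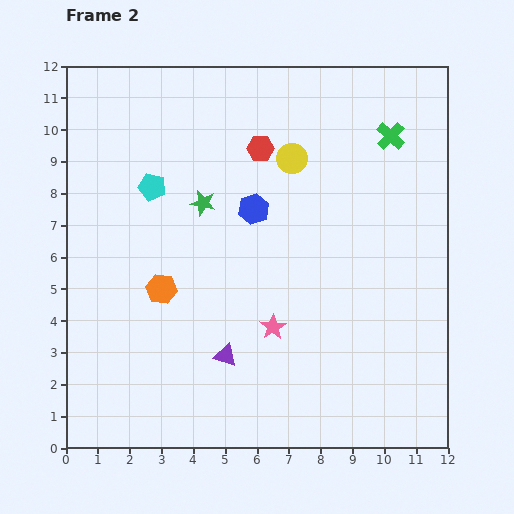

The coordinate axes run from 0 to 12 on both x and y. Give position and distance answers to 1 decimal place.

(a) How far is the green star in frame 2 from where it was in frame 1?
3.5

The green star moved from (3.8, 11.2) to (4.3, 7.7), a distance of √(0.5² + 3.5²) ≈ 3.5.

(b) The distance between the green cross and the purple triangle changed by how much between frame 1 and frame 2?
+1.4

Distance in frame 1: 7.2. Distance in frame 2: 8.6.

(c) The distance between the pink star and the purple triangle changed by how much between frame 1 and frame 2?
-3.2

Distance in frame 1: 4.9. Distance in frame 2: 1.7.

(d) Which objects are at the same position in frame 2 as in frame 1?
the green cross, the yellow circle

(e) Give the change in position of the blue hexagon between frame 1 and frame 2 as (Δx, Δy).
(0.8, 1.6)

The blue hexagon was at (5.1, 5.9) in frame 1 and (5.9, 7.5) in frame 2.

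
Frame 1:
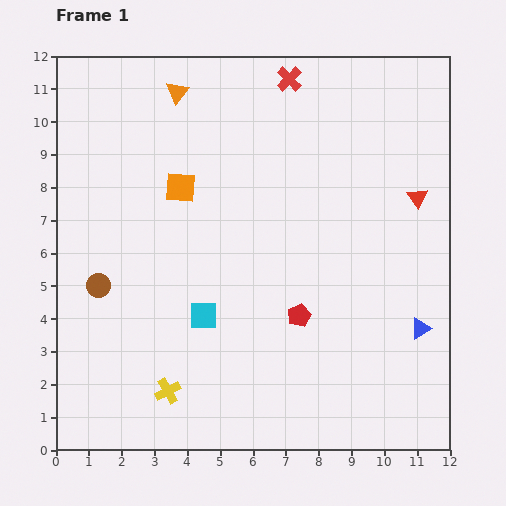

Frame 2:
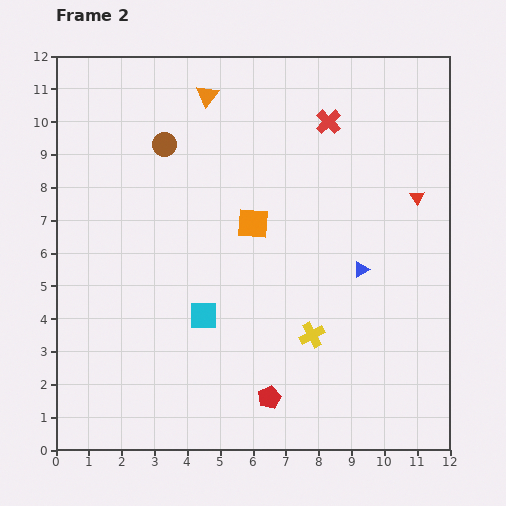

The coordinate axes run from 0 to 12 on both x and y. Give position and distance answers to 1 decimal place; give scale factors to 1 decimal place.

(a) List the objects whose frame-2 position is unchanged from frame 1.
the cyan square, the red triangle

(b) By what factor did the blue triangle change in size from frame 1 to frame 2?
0.7×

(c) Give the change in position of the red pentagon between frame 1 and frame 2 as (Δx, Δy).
(-0.9, -2.5)

The red pentagon was at (7.4, 4.1) in frame 1 and (6.5, 1.6) in frame 2.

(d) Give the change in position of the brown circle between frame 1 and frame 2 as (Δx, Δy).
(2.0, 4.3)

The brown circle was at (1.3, 5.0) in frame 1 and (3.3, 9.3) in frame 2.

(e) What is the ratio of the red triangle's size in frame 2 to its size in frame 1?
0.7×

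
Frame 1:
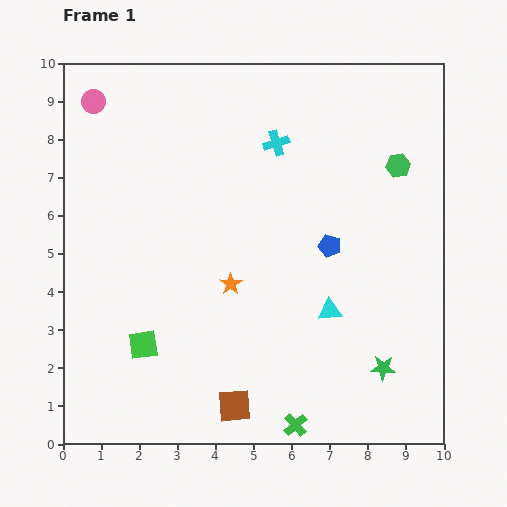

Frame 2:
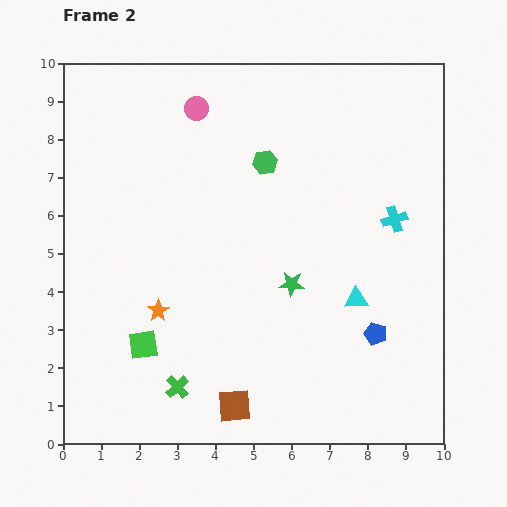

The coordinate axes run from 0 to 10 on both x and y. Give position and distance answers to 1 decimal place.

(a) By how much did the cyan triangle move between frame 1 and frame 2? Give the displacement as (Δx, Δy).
(0.7, 0.3)

The cyan triangle was at (7.0, 3.5) in frame 1 and (7.7, 3.8) in frame 2.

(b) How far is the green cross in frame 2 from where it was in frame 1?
3.3

The green cross moved from (6.1, 0.5) to (3.0, 1.5), a distance of √(3.1² + 1.0²) ≈ 3.3.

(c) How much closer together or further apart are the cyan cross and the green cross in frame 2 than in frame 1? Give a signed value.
-0.2

Distance in frame 1: 7.4. Distance in frame 2: 7.2.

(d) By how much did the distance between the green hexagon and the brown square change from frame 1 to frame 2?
-1.2

Distance in frame 1: 7.6. Distance in frame 2: 6.4.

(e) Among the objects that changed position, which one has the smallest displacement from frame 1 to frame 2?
the cyan triangle

(moved 0.8)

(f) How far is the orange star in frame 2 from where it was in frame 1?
2.0

The orange star moved from (4.4, 4.2) to (2.5, 3.5), a distance of √(1.9² + 0.7²) ≈ 2.0.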